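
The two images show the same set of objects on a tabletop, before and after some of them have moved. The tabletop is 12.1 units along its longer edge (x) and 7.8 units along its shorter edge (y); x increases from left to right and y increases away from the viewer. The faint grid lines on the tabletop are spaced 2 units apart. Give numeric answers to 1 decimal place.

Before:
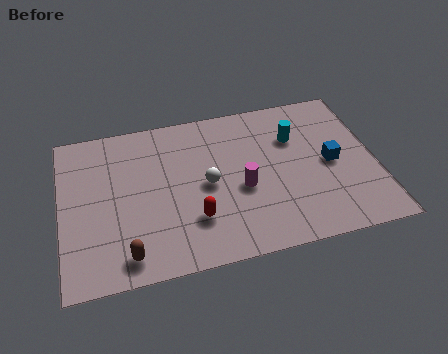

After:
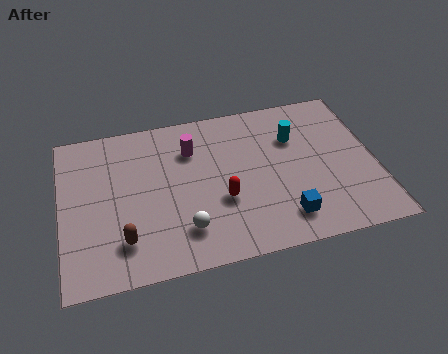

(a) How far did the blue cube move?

3.0

From (10.4, 3.8) to (8.4, 1.5), the blue cube covered √(2.0² + 2.3²) ≈ 3.0 units.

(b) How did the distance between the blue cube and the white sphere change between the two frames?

-1.0

They were about 4.8 units apart before and 3.8 after — 1.0 units closer together.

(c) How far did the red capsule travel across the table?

1.3

The red capsule moved from about (5.0, 2.2) to (6.1, 2.9), a distance of √(1.1² + 0.7²) ≈ 1.3.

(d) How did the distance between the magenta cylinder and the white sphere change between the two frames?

+2.5

They were about 1.4 units apart before and 3.9 after — 2.5 units further apart.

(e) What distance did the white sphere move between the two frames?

2.2

The white sphere was near (5.6, 3.8) before and (4.6, 1.8) after, so it travelled √(1.0² + 2.0²) ≈ 2.2 units.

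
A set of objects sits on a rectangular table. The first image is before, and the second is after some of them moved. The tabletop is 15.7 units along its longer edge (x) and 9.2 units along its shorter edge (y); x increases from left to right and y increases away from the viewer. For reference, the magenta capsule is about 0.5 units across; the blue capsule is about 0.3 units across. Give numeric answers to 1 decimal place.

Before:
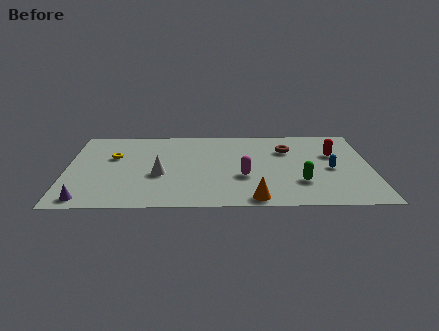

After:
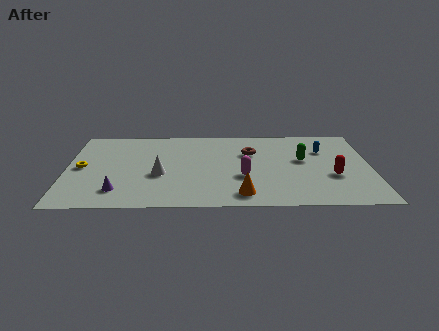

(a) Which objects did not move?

the white cone and the magenta capsule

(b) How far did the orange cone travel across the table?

0.8

The orange cone was near (9.6, 0.9) before and (9.0, 1.4) after, so it travelled √(0.6² + 0.5²) ≈ 0.8 units.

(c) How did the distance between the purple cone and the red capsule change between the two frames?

-2.5

The distance was about 13.6 in the first image and 11.1 in the second, so they moved 2.5 units closer together.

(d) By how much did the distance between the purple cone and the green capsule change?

-0.9

They were about 11.0 units apart before and 10.1 after — 0.9 units closer together.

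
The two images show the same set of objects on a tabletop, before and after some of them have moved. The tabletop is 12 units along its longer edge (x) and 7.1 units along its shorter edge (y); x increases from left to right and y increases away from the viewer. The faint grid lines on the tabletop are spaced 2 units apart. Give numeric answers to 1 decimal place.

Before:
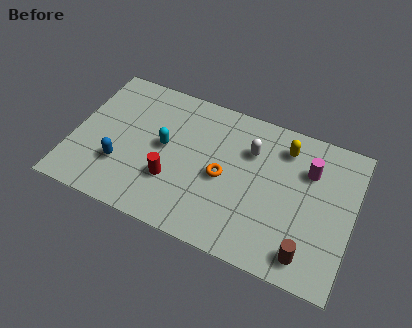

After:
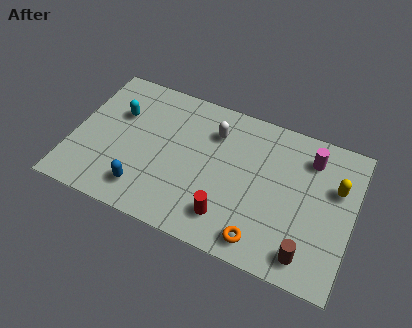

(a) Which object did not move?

the brown cylinder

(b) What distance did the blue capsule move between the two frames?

1.4

The blue capsule moved from about (2.2, 2.2) to (3.3, 1.4), a distance of √(1.1² + 0.8²) ≈ 1.4.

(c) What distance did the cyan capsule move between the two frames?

2.3

The cyan capsule was near (3.9, 3.8) before and (1.8, 4.7) after, so it travelled √(2.1² + 0.9²) ≈ 2.3 units.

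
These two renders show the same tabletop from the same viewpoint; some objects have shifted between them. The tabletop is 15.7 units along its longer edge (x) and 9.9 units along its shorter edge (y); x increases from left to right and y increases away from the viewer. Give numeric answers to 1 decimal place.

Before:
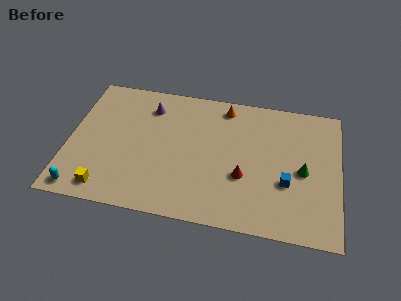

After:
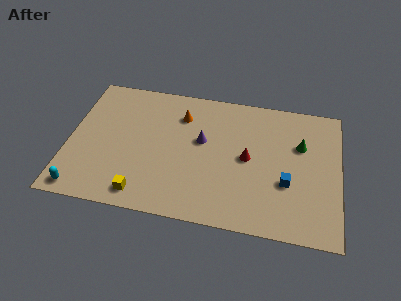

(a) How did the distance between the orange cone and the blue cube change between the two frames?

+1.1

They were about 6.3 units apart before and 7.4 after — 1.1 units further apart.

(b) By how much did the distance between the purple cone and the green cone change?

-3.9

They were about 9.6 units apart before and 5.7 after — 3.9 units closer together.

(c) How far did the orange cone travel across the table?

2.7

The orange cone moved from about (8.9, 8.6) to (6.4, 7.5), a distance of √(2.5² + 1.1²) ≈ 2.7.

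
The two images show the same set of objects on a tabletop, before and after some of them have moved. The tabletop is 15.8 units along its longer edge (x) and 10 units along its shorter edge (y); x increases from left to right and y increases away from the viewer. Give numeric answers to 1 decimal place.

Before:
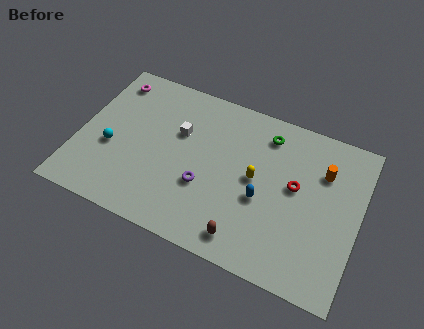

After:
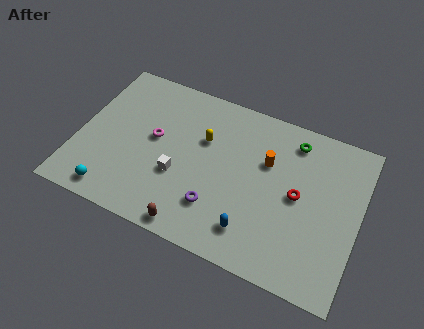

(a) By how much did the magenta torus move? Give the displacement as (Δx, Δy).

(2.9, -2.9)

From the two frames, the magenta torus sits at roughly (1.3, 8.4) before and (4.2, 5.5) after.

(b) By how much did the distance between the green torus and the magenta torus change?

-0.9

Before: roughly 9.0 units apart; after: 8.1. That's 0.9 units closer together.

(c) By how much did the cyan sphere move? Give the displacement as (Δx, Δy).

(0.5, -2.8)

From the two frames, the cyan sphere sits at roughly (1.9, 4.0) before and (2.4, 1.2) after.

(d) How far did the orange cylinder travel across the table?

3.2

From (13.6, 7.1) to (10.5, 6.5), the orange cylinder covered √(3.1² + 0.6²) ≈ 3.2 units.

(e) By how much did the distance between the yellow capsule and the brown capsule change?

+1.8

The distance was about 3.8 in the first image and 5.6 in the second, so they moved 1.8 units further apart.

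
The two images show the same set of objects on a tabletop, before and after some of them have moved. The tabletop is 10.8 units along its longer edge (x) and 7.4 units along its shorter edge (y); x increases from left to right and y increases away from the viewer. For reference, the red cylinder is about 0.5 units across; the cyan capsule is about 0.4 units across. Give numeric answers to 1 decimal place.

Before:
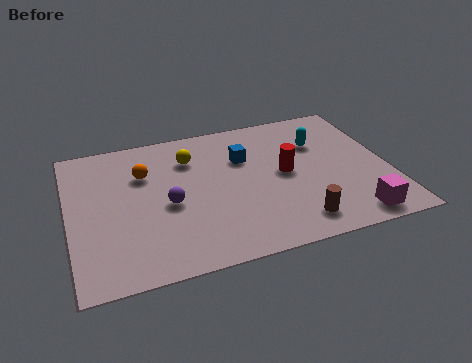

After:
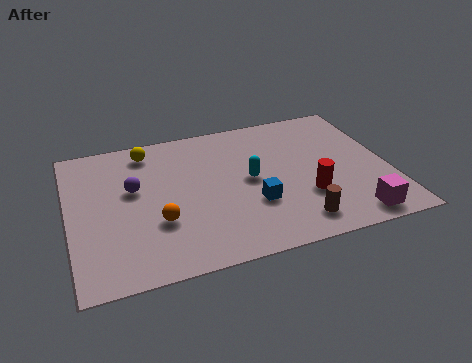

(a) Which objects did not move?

the magenta cube and the brown cylinder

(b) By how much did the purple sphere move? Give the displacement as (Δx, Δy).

(-1.1, 1.1)

From the two frames, the purple sphere sits at roughly (3.3, 3.3) before and (2.2, 4.4) after.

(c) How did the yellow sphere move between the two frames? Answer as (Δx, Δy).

(-1.4, 0.8)

From the two frames, the yellow sphere sits at roughly (4.2, 5.5) before and (2.8, 6.3) after.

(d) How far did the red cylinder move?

1.5

From (7.3, 3.8) to (7.9, 2.4), the red cylinder covered √(0.6² + 1.4²) ≈ 1.5 units.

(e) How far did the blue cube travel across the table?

2.5

The blue cube moved from about (6.0, 5.0) to (6.1, 2.5), a distance of √(0.1² + 2.5²) ≈ 2.5.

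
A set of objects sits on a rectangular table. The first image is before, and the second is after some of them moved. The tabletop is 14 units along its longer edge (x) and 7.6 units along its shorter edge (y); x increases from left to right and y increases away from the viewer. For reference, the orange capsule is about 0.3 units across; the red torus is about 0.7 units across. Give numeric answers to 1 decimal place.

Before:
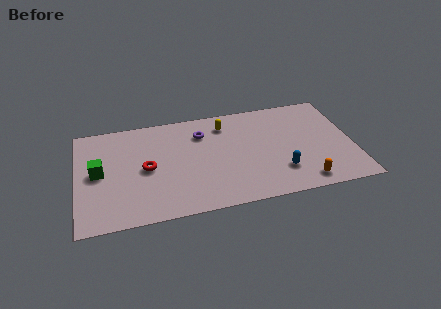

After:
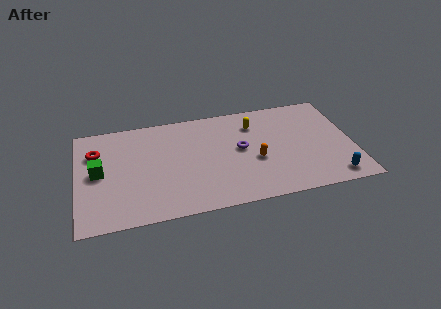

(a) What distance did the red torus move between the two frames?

3.0

From (3.5, 3.7) to (1.0, 5.4), the red torus covered √(2.5² + 1.7²) ≈ 3.0 units.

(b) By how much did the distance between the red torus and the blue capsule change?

+5.7

The distance was about 6.9 in the first image and 12.6 in the second, so they moved 5.7 units further apart.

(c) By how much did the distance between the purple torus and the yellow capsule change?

+0.6

They were about 1.3 units apart before and 1.9 after — 0.6 units further apart.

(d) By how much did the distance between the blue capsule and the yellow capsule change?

+1.2

They were about 4.9 units apart before and 6.1 after — 1.2 units further apart.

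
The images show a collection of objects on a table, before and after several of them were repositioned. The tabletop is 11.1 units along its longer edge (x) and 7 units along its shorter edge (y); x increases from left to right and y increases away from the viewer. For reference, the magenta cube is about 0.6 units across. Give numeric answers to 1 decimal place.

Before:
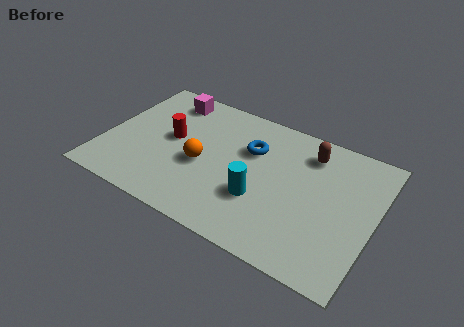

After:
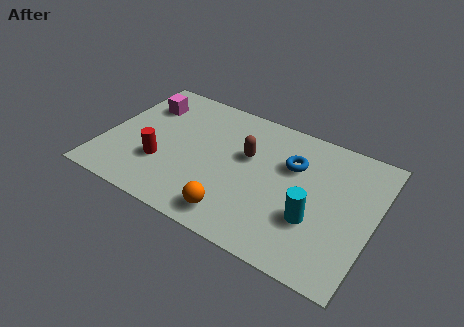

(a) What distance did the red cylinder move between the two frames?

1.5

The red cylinder was near (2.7, 3.8) before and (2.5, 2.3) after, so it travelled √(0.2² + 1.5²) ≈ 1.5 units.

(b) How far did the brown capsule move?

2.7

From (8.2, 5.6) to (5.8, 4.3), the brown capsule covered √(2.4² + 1.3²) ≈ 2.7 units.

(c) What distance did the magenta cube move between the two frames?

1.1

From (2.2, 5.9) to (1.3, 5.2), the magenta cube covered √(0.9² + 0.7²) ≈ 1.1 units.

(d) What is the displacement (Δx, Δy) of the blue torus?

(1.7, 0.0)

The blue torus was at about (5.9, 4.7) and moved to about (7.6, 4.7).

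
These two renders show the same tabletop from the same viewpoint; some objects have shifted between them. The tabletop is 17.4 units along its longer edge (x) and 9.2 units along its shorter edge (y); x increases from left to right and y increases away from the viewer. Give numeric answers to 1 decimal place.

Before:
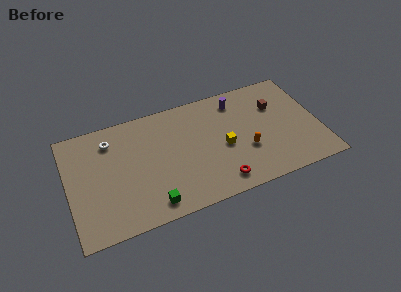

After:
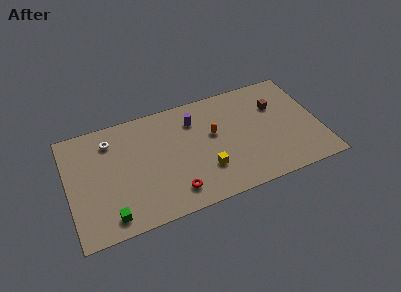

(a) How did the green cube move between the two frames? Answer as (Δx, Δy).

(-2.8, 0.0)

The green cube started near (5.4, 1.3) and ended near (2.6, 1.3).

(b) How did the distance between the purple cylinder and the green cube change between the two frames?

-0.6

The distance was about 9.1 in the first image and 8.5 in the second, so they moved 0.6 units closer together.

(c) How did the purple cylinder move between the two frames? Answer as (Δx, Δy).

(-3.1, -0.6)

The purple cylinder was at about (12.0, 7.6) and moved to about (8.9, 7.0).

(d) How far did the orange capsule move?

3.0

The orange capsule moved from about (12.2, 3.3) to (10.1, 5.4), a distance of √(2.1² + 2.1²) ≈ 3.0.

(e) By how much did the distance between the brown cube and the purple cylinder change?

+2.8

Before: roughly 2.9 units apart; after: 5.7. That's 2.8 units further apart.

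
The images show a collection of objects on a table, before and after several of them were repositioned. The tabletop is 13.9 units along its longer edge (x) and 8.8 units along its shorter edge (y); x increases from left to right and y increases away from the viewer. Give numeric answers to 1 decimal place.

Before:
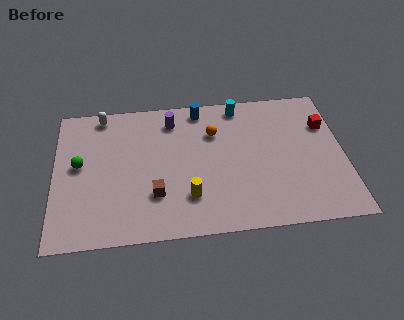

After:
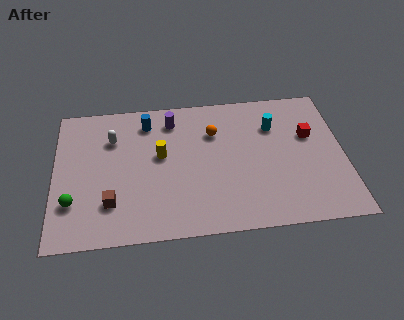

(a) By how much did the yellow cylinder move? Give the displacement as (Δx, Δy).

(-1.3, 2.7)

From the two frames, the yellow cylinder sits at roughly (6.4, 2.3) before and (5.1, 5.0) after.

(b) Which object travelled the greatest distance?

the yellow cylinder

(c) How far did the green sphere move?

2.3

The green sphere was near (1.2, 4.8) before and (0.9, 2.5) after, so it travelled √(0.3² + 2.3²) ≈ 2.3 units.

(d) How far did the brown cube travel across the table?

2.1

The brown cube was near (4.8, 2.6) before and (2.7, 2.3) after, so it travelled √(2.1² + 0.3²) ≈ 2.1 units.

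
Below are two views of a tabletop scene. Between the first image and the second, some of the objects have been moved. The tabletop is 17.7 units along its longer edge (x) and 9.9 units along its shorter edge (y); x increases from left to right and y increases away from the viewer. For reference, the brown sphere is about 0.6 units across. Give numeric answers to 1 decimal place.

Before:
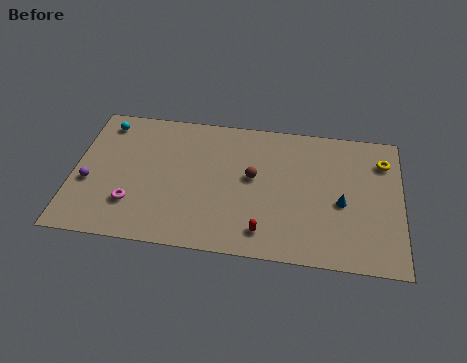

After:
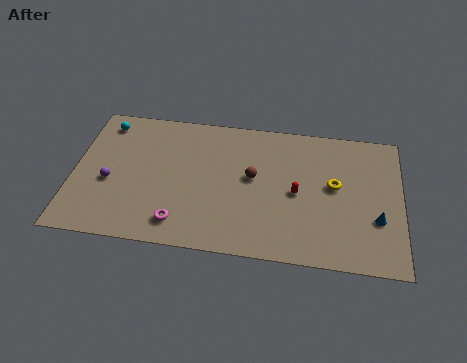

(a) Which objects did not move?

the brown sphere and the cyan sphere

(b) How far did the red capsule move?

3.4

From (10.4, 1.7) to (12.1, 4.7), the red capsule covered √(1.7² + 3.0²) ≈ 3.4 units.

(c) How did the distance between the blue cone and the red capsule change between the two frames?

-0.4

The distance was about 4.9 in the first image and 4.5 in the second, so they moved 0.4 units closer together.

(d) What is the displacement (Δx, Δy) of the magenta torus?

(2.6, -1.0)

The magenta torus started near (3.3, 2.7) and ended near (5.9, 1.7).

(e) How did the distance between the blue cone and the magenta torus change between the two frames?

-0.7

They were about 11.3 units apart before and 10.6 after — 0.7 units closer together.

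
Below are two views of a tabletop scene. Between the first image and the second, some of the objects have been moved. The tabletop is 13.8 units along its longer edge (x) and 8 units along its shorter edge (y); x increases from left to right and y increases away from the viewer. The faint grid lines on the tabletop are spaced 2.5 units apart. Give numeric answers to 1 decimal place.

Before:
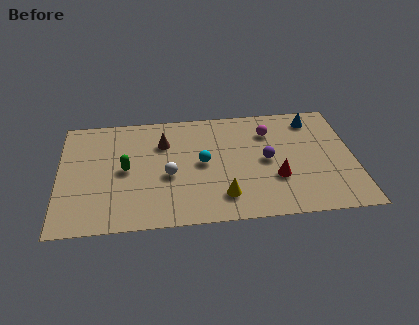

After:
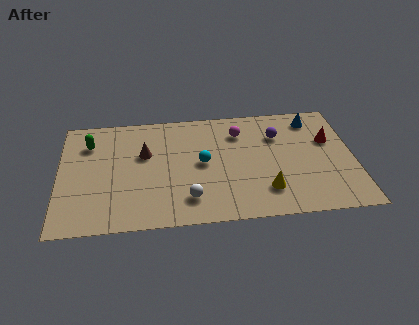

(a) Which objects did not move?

the blue cone and the cyan sphere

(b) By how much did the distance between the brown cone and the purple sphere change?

+1.2

Before: roughly 5.1 units apart; after: 6.3. That's 1.2 units further apart.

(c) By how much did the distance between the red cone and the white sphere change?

+2.5

The distance was about 5.0 in the first image and 7.5 in the second, so they moved 2.5 units further apart.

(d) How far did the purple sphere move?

1.8

The purple sphere was near (9.7, 4.0) before and (10.3, 5.7) after, so it travelled √(0.6² + 1.7²) ≈ 1.8 units.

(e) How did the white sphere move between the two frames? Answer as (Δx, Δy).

(0.9, -1.7)

From the two frames, the white sphere sits at roughly (5.1, 3.4) before and (6.0, 1.7) after.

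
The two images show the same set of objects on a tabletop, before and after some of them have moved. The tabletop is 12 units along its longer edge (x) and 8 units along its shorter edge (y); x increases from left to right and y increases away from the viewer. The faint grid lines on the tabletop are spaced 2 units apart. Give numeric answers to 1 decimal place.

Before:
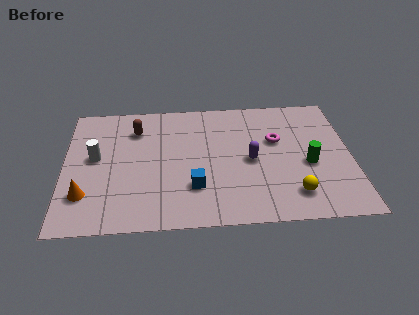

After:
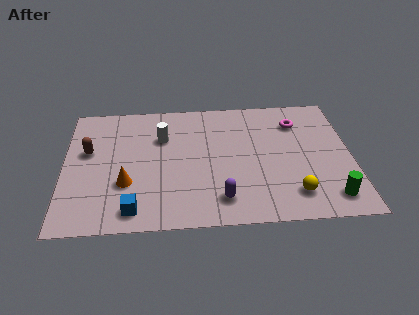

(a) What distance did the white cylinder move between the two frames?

3.0

The white cylinder moved from about (1.3, 4.4) to (4.1, 5.5), a distance of √(2.8² + 1.1²) ≈ 3.0.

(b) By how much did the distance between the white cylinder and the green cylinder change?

-0.9

The distance was about 9.0 in the first image and 8.1 in the second, so they moved 0.9 units closer together.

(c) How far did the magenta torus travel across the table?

1.4

The magenta torus moved from about (8.9, 5.0) to (9.8, 6.1), a distance of √(0.9² + 1.1²) ≈ 1.4.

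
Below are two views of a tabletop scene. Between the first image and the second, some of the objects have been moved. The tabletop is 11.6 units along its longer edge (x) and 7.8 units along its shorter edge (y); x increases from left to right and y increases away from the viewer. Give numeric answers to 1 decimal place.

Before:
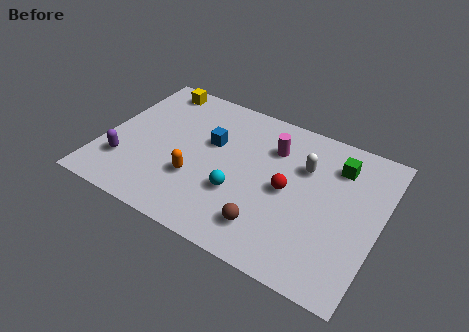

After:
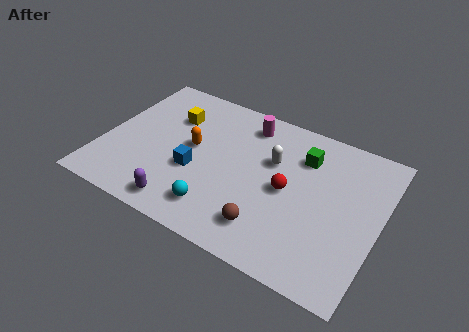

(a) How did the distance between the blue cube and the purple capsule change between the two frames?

-2.3

The distance was about 4.3 in the first image and 2.0 in the second, so they moved 2.3 units closer together.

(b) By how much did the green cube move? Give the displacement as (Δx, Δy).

(-1.4, -0.2)

From the two frames, the green cube sits at roughly (9.6, 6.0) before and (8.2, 5.8) after.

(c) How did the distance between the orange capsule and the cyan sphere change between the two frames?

+1.3

They were about 1.8 units apart before and 3.1 after — 1.3 units further apart.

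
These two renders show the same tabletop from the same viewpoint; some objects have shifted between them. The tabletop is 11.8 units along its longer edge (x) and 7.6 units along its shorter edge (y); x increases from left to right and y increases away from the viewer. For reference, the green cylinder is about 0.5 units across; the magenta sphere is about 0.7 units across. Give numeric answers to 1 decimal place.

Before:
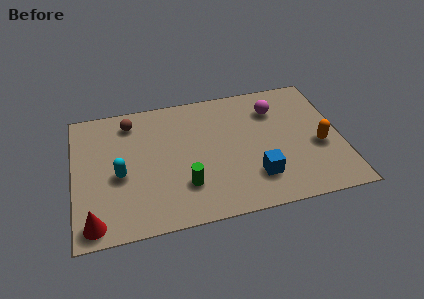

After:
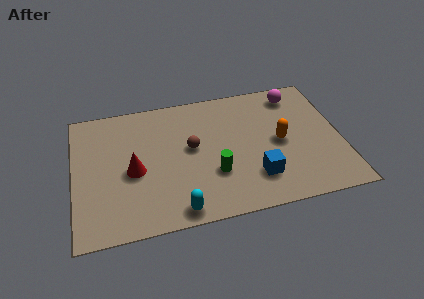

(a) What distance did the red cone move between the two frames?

3.1

The red cone was near (0.8, 0.9) before and (2.6, 3.4) after, so it travelled √(1.8² + 2.5²) ≈ 3.1 units.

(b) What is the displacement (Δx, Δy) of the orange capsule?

(-1.7, 0.6)

The orange capsule was at about (10.8, 3.1) and moved to about (9.1, 3.7).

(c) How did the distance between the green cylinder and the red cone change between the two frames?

-0.6

They were about 4.2 units apart before and 3.6 after — 0.6 units closer together.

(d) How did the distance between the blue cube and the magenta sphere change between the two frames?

+1.0

The distance was about 4.0 in the first image and 5.0 in the second, so they moved 1.0 units further apart.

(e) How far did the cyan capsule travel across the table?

3.5

From (2.0, 3.3) to (4.4, 0.8), the cyan capsule covered √(2.4² + 2.5²) ≈ 3.5 units.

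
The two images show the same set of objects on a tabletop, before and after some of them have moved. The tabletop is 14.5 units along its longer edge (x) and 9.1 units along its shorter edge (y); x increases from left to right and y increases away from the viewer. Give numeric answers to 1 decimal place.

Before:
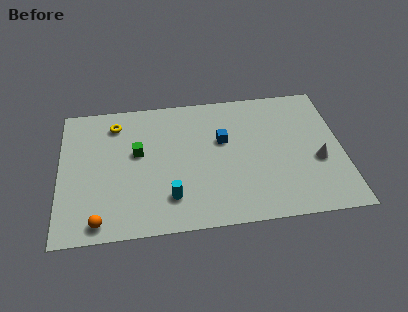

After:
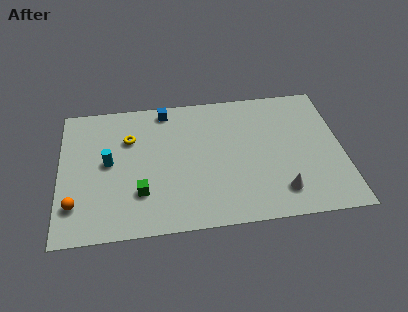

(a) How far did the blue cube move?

3.8

The blue cube was near (8.4, 5.6) before and (5.5, 8.1) after, so it travelled √(2.9² + 2.5²) ≈ 3.8 units.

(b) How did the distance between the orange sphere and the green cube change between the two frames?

-1.4

They were about 4.7 units apart before and 3.3 after — 1.4 units closer together.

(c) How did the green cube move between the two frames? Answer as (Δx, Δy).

(0.1, -2.7)

The green cube was at about (4.0, 5.3) and moved to about (4.1, 2.6).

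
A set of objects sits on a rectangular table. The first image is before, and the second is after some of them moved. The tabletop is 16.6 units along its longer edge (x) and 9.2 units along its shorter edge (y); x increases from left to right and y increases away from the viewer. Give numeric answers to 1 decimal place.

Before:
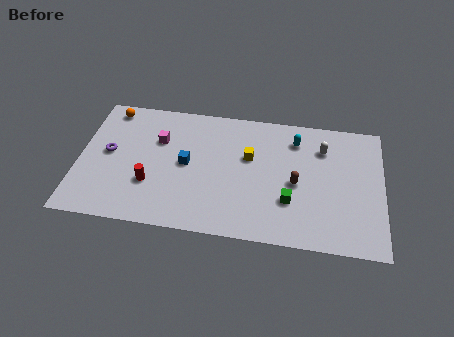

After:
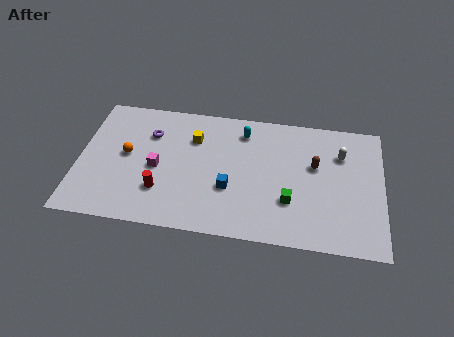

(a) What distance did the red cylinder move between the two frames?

0.7

The red cylinder was near (4.0, 3.0) before and (4.6, 2.6) after, so it travelled √(0.6² + 0.4²) ≈ 0.7 units.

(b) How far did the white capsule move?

1.0

The white capsule moved from about (13.3, 6.9) to (14.3, 6.6), a distance of √(1.0² + 0.3²) ≈ 1.0.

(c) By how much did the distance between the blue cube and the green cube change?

-2.7

They were about 6.0 units apart before and 3.3 after — 2.7 units closer together.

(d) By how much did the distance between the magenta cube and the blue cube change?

+1.9

The distance was about 2.2 in the first image and 4.1 in the second, so they moved 1.9 units further apart.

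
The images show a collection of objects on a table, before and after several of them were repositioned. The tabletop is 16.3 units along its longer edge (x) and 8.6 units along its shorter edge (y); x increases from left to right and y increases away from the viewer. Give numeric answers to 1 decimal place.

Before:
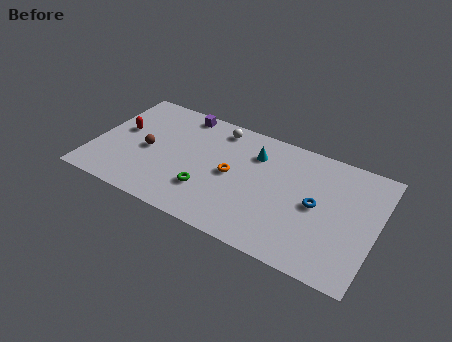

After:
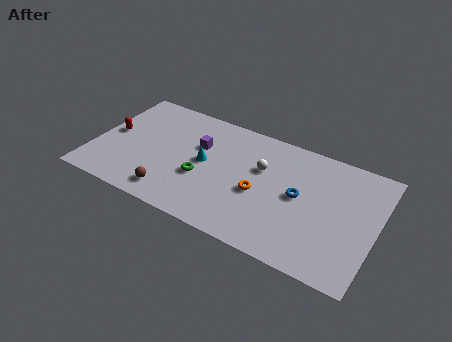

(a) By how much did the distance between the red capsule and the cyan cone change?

-2.3

They were about 7.8 units apart before and 5.5 after — 2.3 units closer together.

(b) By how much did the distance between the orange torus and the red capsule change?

+2.2

They were about 6.6 units apart before and 8.8 after — 2.2 units further apart.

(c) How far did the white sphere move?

3.4

The white sphere moved from about (6.8, 7.4) to (9.6, 5.5), a distance of √(2.8² + 1.9²) ≈ 3.4.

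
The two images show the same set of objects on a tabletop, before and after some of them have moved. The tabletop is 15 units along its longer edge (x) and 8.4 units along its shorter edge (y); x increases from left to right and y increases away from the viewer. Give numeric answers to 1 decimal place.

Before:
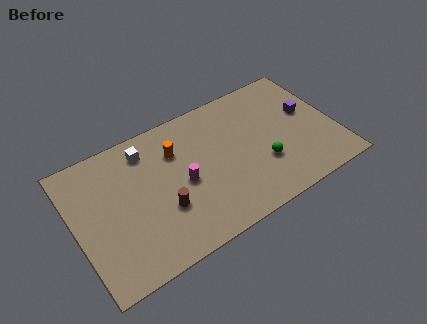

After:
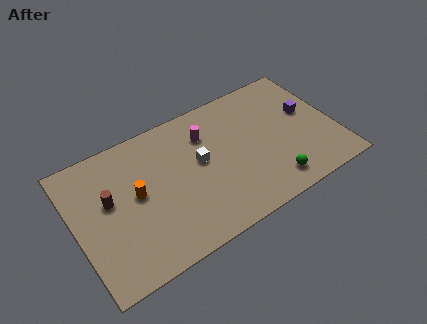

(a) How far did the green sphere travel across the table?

1.4

The green sphere was near (10.6, 2.8) before and (10.9, 1.4) after, so it travelled √(0.3² + 1.4²) ≈ 1.4 units.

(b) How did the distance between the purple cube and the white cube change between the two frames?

-3.0

They were about 9.4 units apart before and 6.4 after — 3.0 units closer together.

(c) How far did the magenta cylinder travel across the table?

2.9

From (6.1, 3.9) to (7.8, 6.2), the magenta cylinder covered √(1.7² + 2.3²) ≈ 2.9 units.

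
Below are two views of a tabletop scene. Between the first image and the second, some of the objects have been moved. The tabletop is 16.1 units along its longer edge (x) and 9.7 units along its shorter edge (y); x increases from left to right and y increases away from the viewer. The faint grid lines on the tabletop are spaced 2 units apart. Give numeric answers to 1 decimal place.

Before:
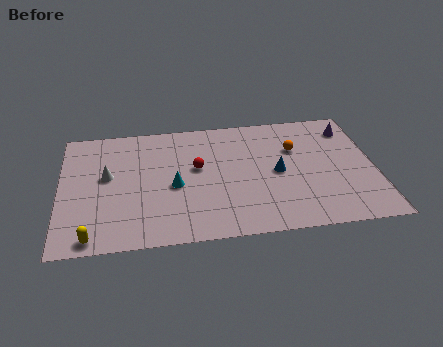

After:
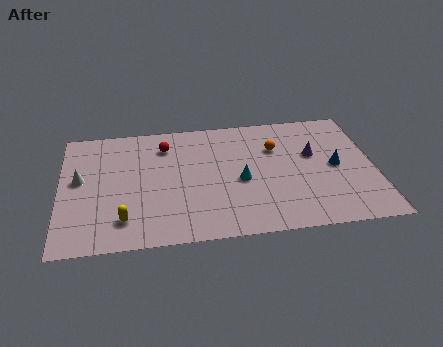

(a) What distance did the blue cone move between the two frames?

3.0

From (11.1, 4.7) to (14.1, 4.8), the blue cone covered √(3.0² + 0.1²) ≈ 3.0 units.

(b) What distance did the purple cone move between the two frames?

2.8

The purple cone was near (15.0, 7.8) before and (13.0, 5.9) after, so it travelled √(2.0² + 1.9²) ≈ 2.8 units.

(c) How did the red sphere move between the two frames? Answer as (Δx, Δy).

(-1.6, 2.0)

From the two frames, the red sphere sits at roughly (7.0, 5.6) before and (5.4, 7.6) after.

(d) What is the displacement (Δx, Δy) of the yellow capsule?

(1.6, 1.1)

The yellow capsule was at about (1.6, 0.9) and moved to about (3.2, 2.0).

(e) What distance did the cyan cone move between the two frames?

3.4

From (5.8, 4.3) to (9.2, 4.3), the cyan cone covered √(3.4² + 0.0²) ≈ 3.4 units.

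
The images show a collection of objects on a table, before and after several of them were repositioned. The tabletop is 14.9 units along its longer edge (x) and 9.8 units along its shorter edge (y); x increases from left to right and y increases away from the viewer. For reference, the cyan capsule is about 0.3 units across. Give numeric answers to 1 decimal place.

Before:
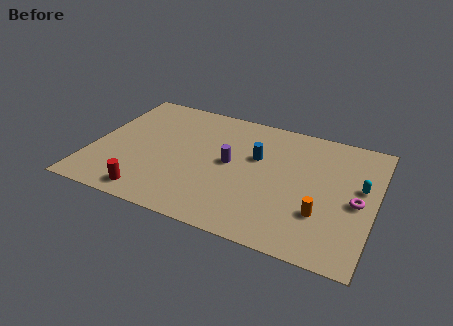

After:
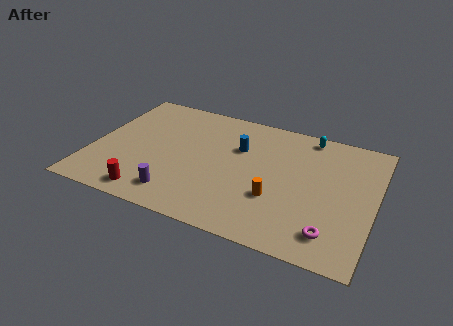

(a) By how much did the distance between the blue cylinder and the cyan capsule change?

-1.3

They were about 5.5 units apart before and 4.2 after — 1.3 units closer together.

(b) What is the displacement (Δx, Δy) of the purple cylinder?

(-2.4, -3.4)

The purple cylinder started near (7.3, 5.1) and ended near (4.9, 1.7).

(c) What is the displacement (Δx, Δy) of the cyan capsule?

(-3.0, 3.1)

From the two frames, the cyan capsule sits at roughly (14.1, 5.7) before and (11.1, 8.8) after.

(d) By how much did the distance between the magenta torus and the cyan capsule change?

+6.0

The distance was about 1.2 in the first image and 7.2 in the second, so they moved 6.0 units further apart.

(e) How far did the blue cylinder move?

1.1

From (8.6, 6.1) to (7.6, 6.5), the blue cylinder covered √(1.0² + 0.4²) ≈ 1.1 units.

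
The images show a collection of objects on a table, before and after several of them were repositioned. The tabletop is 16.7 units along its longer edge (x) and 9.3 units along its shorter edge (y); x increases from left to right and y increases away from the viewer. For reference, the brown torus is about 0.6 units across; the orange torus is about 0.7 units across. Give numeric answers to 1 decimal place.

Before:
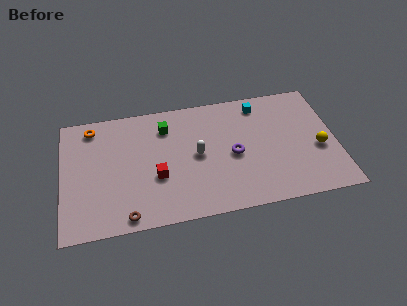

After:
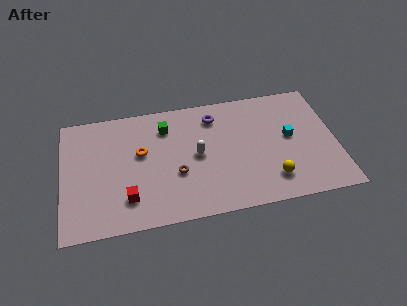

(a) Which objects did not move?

the green cube and the white capsule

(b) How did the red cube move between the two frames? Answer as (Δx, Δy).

(-1.8, -1.3)

The red cube was at about (5.7, 3.5) and moved to about (3.9, 2.2).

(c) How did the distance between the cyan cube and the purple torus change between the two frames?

+1.1

They were about 4.0 units apart before and 5.1 after — 1.1 units further apart.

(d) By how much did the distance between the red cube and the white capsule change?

+2.2

They were about 2.8 units apart before and 5.0 after — 2.2 units further apart.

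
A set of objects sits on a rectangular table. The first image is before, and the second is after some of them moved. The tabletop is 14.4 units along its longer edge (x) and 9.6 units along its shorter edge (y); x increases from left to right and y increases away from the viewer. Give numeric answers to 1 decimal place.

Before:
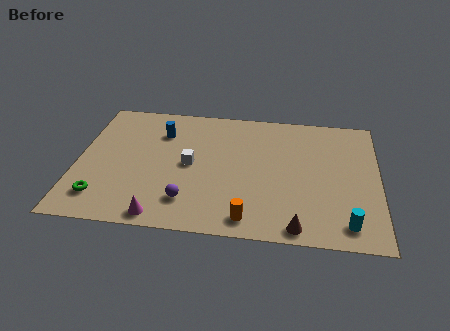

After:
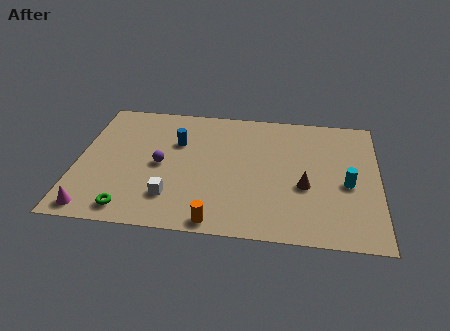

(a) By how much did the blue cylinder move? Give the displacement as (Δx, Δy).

(0.8, -0.7)

The blue cylinder was at about (3.9, 7.1) and moved to about (4.7, 6.4).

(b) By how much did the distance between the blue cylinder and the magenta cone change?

+0.3

The distance was about 6.2 in the first image and 6.5 in the second, so they moved 0.3 units further apart.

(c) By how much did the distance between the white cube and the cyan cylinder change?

+0.3

They were about 8.2 units apart before and 8.5 after — 0.3 units further apart.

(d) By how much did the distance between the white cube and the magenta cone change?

-0.3

The distance was about 4.1 in the first image and 3.8 in the second, so they moved 0.3 units closer together.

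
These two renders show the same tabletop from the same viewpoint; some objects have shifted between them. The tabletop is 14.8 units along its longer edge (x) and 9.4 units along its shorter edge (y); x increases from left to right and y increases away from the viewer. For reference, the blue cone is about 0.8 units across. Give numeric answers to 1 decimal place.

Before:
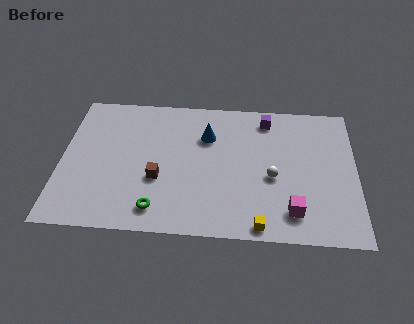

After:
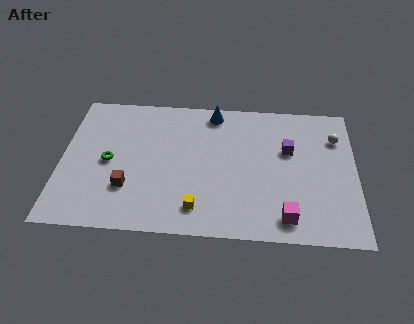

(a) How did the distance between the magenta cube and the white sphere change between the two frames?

+3.6

The distance was about 2.4 in the first image and 6.0 in the second, so they moved 3.6 units further apart.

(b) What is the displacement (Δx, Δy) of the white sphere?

(3.2, 2.9)

The white sphere started near (10.6, 4.0) and ended near (13.8, 6.9).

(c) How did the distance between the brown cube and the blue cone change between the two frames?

+3.0

Before: roughly 3.9 units apart; after: 6.9. That's 3.0 units further apart.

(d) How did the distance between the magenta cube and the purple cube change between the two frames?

-1.8

They were about 6.3 units apart before and 4.5 after — 1.8 units closer together.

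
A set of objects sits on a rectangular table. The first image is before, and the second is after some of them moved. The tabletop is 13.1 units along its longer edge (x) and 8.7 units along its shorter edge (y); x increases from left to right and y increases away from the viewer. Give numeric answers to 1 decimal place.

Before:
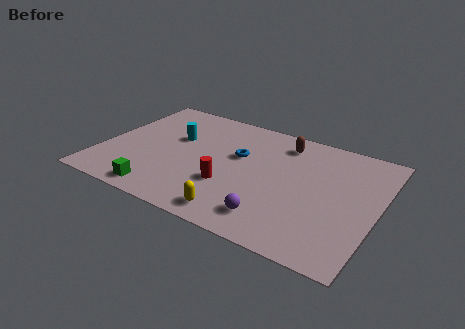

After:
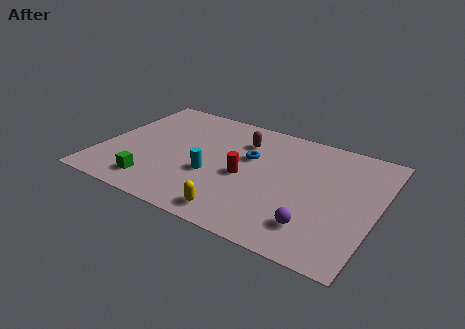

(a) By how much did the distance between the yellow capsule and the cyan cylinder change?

-3.0

They were about 5.7 units apart before and 2.7 after — 3.0 units closer together.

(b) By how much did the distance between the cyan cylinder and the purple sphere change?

-1.2

Before: roughly 6.5 units apart; after: 5.3. That's 1.2 units closer together.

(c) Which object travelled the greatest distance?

the cyan cylinder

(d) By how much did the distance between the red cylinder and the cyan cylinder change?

-2.3

Before: roughly 3.9 units apart; after: 1.6. That's 2.3 units closer together.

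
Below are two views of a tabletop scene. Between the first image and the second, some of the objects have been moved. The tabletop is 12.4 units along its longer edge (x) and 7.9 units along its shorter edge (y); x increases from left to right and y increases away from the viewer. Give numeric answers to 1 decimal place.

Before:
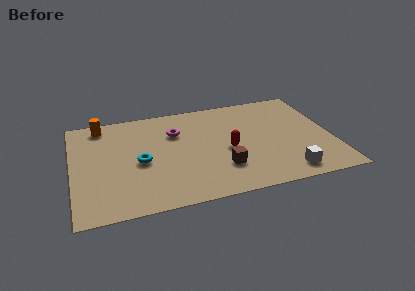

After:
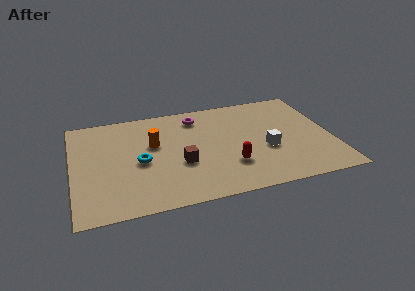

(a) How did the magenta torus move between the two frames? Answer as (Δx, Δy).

(1.1, 1.0)

From the two frames, the magenta torus sits at roughly (5.0, 5.5) before and (6.1, 6.5) after.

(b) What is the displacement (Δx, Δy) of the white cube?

(-0.8, 2.0)

The white cube was at about (10.0, 1.1) and moved to about (9.2, 3.1).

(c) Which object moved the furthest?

the orange cylinder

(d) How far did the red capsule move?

1.2

The red capsule moved from about (7.4, 3.5) to (7.4, 2.3), a distance of √(0.0² + 1.2²) ≈ 1.2.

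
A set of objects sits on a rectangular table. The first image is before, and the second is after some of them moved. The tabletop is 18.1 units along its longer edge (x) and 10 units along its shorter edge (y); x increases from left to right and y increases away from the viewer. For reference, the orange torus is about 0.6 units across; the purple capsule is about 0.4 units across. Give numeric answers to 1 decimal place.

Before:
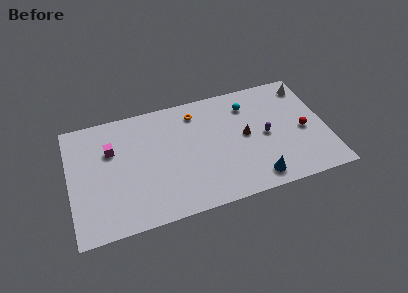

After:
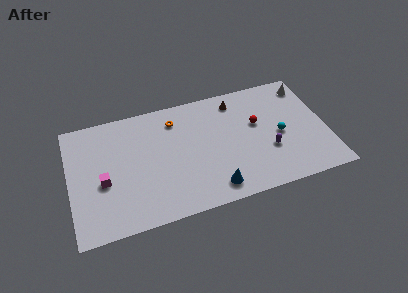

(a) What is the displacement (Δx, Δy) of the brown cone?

(-0.4, 3.2)

The brown cone was at about (12.4, 5.2) and moved to about (12.0, 8.4).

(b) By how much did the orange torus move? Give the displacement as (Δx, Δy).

(-1.5, -0.2)

The orange torus was at about (9.1, 8.2) and moved to about (7.6, 8.0).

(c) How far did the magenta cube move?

2.6

From (3.0, 6.7) to (2.3, 4.2), the magenta cube covered √(0.7² + 2.5²) ≈ 2.6 units.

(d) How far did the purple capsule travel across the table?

1.3

The purple capsule moved from about (13.8, 4.8) to (13.9, 3.5), a distance of √(0.1² + 1.3²) ≈ 1.3.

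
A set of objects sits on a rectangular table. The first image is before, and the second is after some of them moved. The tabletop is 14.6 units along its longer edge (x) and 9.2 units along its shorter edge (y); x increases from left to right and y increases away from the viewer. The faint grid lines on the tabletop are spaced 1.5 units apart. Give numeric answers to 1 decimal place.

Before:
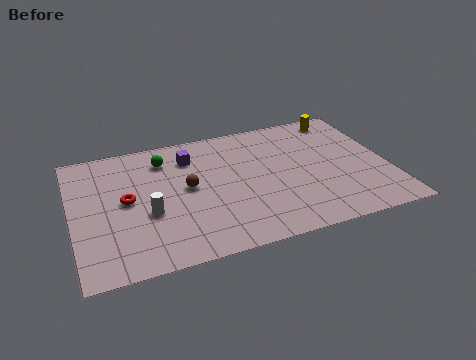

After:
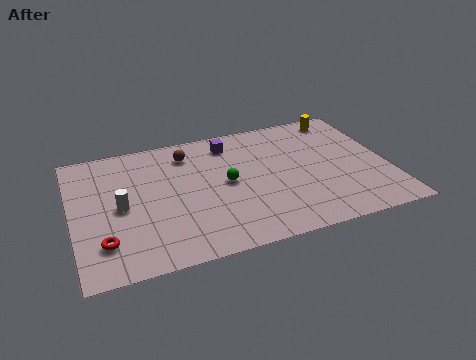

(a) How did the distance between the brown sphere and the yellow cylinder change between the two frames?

-0.8

They were about 8.2 units apart before and 7.4 after — 0.8 units closer together.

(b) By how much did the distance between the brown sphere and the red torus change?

+3.9

Before: roughly 2.8 units apart; after: 6.7. That's 3.9 units further apart.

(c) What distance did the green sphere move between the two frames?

3.7

From (4.4, 7.3) to (7.1, 4.7), the green sphere covered √(2.7² + 2.6²) ≈ 3.7 units.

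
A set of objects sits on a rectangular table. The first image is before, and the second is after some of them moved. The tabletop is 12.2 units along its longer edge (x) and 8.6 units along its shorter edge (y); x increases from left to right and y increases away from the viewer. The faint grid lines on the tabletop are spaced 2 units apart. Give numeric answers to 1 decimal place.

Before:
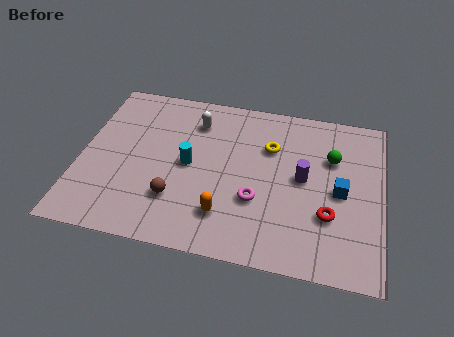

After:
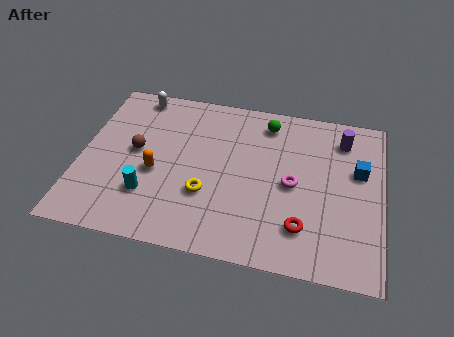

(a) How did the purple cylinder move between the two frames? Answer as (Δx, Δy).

(1.5, 2.4)

The purple cylinder was at about (9.0, 4.5) and moved to about (10.5, 6.9).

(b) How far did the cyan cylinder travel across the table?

2.4

The cyan cylinder was near (4.4, 4.3) before and (2.9, 2.4) after, so it travelled √(1.5² + 1.9²) ≈ 2.4 units.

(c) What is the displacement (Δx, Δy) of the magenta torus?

(1.4, 1.1)

From the two frames, the magenta torus sits at roughly (7.2, 3.0) before and (8.6, 4.1) after.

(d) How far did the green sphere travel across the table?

3.0

From (10.1, 5.8) to (7.4, 7.2), the green sphere covered √(2.7² + 1.4²) ≈ 3.0 units.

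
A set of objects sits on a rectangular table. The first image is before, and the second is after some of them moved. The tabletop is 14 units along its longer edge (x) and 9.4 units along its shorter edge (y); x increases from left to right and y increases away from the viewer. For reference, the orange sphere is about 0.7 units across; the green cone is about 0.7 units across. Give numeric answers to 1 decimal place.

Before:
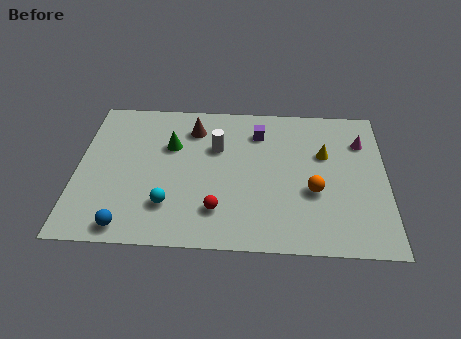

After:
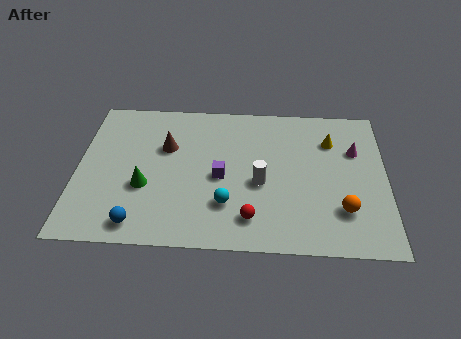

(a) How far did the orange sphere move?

1.7

From (10.7, 3.6) to (12.0, 2.5), the orange sphere covered √(1.3² + 1.1²) ≈ 1.7 units.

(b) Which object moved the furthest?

the purple cube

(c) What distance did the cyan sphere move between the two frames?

2.6

From (4.2, 2.4) to (6.8, 2.6), the cyan sphere covered √(2.6² + 0.2²) ≈ 2.6 units.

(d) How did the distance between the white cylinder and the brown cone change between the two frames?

+3.2

The distance was about 1.6 in the first image and 4.8 in the second, so they moved 3.2 units further apart.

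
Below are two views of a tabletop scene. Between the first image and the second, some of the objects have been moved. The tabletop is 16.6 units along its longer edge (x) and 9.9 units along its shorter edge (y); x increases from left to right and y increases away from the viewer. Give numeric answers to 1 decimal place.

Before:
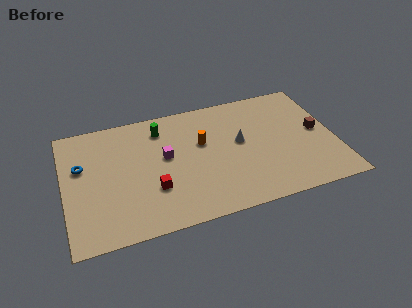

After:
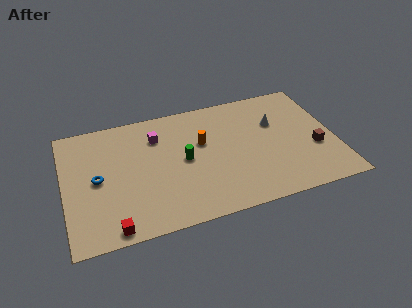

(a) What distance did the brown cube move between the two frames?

1.4

From (15.6, 5.1) to (15.3, 3.7), the brown cube covered √(0.3² + 1.4²) ≈ 1.4 units.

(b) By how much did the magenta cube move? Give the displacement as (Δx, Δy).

(-0.4, 1.8)

The magenta cube was at about (6.2, 5.6) and moved to about (5.8, 7.4).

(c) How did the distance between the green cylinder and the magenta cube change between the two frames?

+0.4

The distance was about 2.4 in the first image and 2.8 in the second, so they moved 0.4 units further apart.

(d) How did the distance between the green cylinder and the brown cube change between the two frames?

-1.8

Before: roughly 9.9 units apart; after: 8.1. That's 1.8 units closer together.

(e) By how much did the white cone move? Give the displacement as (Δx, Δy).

(2.3, 1.0)

The white cone started near (10.8, 5.5) and ended near (13.1, 6.5).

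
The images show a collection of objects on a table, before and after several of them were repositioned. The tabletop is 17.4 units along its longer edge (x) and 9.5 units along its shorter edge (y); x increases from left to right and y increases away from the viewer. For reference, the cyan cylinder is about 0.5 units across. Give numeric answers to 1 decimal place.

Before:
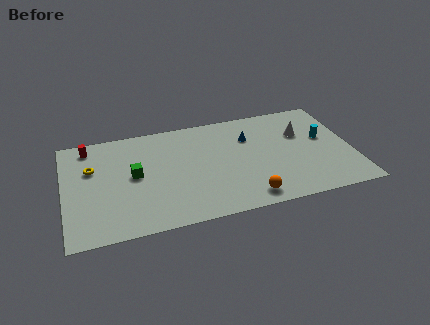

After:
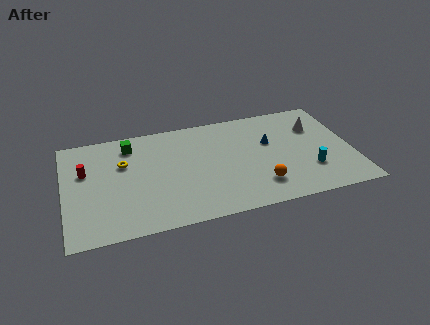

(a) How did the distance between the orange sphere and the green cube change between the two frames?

+1.8

Before: roughly 7.6 units apart; after: 9.4. That's 1.8 units further apart.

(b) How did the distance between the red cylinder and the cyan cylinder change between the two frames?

-0.7

They were about 14.5 units apart before and 13.8 after — 0.7 units closer together.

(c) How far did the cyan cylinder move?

2.9

From (15.8, 5.5) to (14.7, 2.8), the cyan cylinder covered √(1.1² + 2.7²) ≈ 2.9 units.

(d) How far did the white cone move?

1.0

The white cone was near (14.5, 6.3) before and (15.4, 6.7) after, so it travelled √(0.9² + 0.4²) ≈ 1.0 units.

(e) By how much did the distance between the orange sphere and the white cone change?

-0.3

Before: roughly 6.2 units apart; after: 5.9. That's 0.3 units closer together.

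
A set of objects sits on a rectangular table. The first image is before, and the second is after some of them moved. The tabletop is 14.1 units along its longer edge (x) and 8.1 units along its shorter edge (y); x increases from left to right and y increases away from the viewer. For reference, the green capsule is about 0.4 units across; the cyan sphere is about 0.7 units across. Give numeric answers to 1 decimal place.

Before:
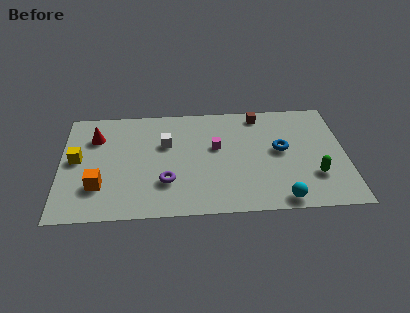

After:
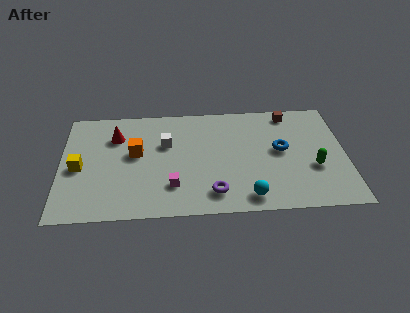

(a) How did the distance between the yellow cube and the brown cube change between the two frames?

+1.5

Before: roughly 9.5 units apart; after: 11.0. That's 1.5 units further apart.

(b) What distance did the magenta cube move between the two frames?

3.5

The magenta cube was near (7.7, 4.8) before and (5.5, 2.1) after, so it travelled √(2.2² + 2.7²) ≈ 3.5 units.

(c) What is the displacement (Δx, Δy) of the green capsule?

(0.0, 0.6)

From the two frames, the green capsule sits at roughly (12.5, 2.4) before and (12.5, 3.0) after.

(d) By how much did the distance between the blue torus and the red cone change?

-1.0

They were about 9.3 units apart before and 8.3 after — 1.0 units closer together.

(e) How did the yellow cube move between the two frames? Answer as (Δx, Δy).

(0.1, -0.6)

The yellow cube was at about (0.8, 4.3) and moved to about (0.9, 3.7).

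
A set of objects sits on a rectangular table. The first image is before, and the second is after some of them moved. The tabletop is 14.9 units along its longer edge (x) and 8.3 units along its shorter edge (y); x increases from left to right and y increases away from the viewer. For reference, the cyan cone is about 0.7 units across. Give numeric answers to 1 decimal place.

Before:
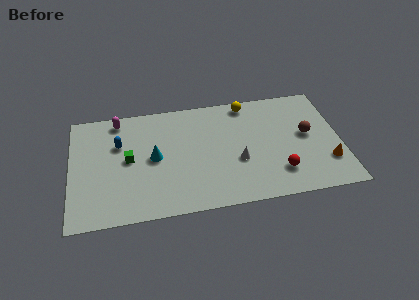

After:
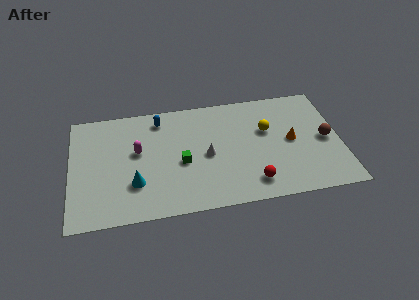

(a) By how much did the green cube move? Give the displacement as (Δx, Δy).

(2.9, -0.7)

The green cube started near (3.2, 4.3) and ended near (6.1, 3.6).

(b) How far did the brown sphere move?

1.1

The brown sphere was near (13.1, 4.5) before and (14.1, 4.0) after, so it travelled √(1.0² + 0.5²) ≈ 1.1 units.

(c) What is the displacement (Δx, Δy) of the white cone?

(-1.7, 0.7)

The white cone started near (9.2, 3.2) and ended near (7.5, 3.9).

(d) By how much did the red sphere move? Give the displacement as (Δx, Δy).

(-1.5, -0.5)

From the two frames, the red sphere sits at roughly (11.4, 2.0) before and (9.9, 1.5) after.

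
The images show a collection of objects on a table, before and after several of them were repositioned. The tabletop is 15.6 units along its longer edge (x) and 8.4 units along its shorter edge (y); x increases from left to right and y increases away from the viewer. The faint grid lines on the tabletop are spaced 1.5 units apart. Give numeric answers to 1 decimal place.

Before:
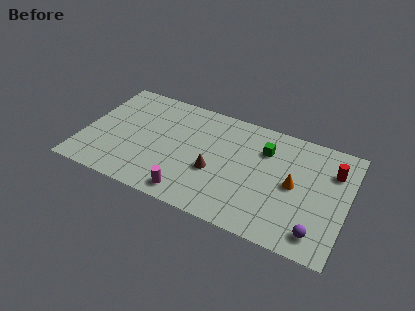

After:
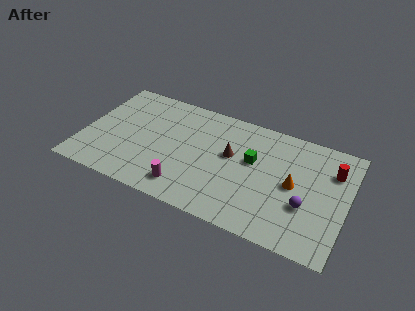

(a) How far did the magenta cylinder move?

0.5

The magenta cylinder moved from about (6.7, 1.1) to (6.4, 1.5), a distance of √(0.3² + 0.4²) ≈ 0.5.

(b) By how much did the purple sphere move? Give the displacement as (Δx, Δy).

(-0.8, 1.6)

The purple sphere started near (14.1, 1.4) and ended near (13.3, 3.0).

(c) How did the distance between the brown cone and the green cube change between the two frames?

-2.6

Before: roughly 3.9 units apart; after: 1.3. That's 2.6 units closer together.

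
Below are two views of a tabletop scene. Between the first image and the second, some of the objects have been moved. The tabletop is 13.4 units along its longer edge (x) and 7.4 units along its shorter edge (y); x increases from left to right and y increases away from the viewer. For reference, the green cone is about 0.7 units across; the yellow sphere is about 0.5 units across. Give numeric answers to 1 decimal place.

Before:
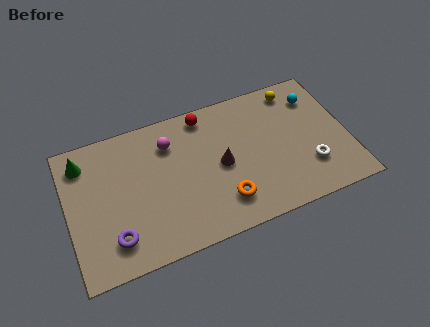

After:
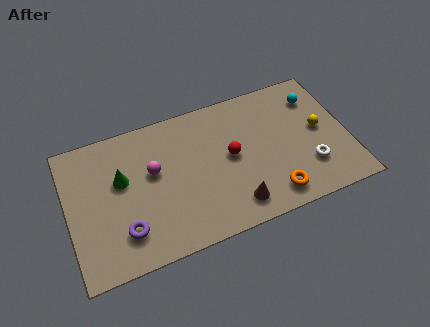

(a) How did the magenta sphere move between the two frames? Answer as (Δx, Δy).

(-0.9, -1.2)

The magenta sphere was at about (5.0, 5.6) and moved to about (4.1, 4.4).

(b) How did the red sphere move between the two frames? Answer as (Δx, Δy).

(1.0, -2.6)

The red sphere started near (6.8, 6.5) and ended near (7.8, 3.9).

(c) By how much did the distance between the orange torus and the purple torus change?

+1.8

The distance was about 5.2 in the first image and 7.0 in the second, so they moved 1.8 units further apart.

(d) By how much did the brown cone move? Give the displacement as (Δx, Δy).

(0.4, -2.3)

The brown cone was at about (7.3, 3.6) and moved to about (7.7, 1.3).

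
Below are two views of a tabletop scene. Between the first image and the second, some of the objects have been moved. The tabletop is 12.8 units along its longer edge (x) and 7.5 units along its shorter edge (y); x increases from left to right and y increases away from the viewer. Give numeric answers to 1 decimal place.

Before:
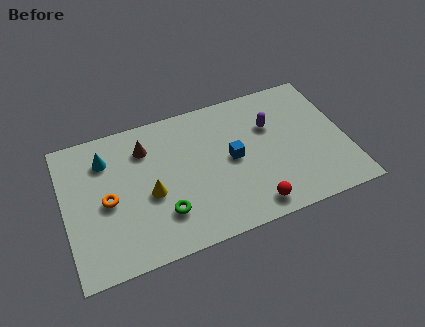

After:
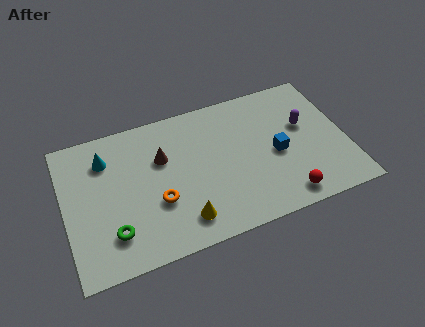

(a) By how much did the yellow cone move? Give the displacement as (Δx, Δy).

(1.3, -1.8)

From the two frames, the yellow cone sits at roughly (3.8, 3.2) before and (5.1, 1.4) after.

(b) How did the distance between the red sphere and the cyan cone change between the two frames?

+1.2

They were about 7.8 units apart before and 9.0 after — 1.2 units further apart.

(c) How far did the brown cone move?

1.1

The brown cone was near (3.8, 5.7) before and (4.5, 4.9) after, so it travelled √(0.7² + 0.8²) ≈ 1.1 units.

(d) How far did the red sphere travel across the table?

1.5

The red sphere moved from about (8.2, 1.0) to (9.7, 1.0), a distance of √(1.5² + 0.0²) ≈ 1.5.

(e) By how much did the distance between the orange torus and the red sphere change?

-0.9

The distance was about 6.8 in the first image and 5.9 in the second, so they moved 0.9 units closer together.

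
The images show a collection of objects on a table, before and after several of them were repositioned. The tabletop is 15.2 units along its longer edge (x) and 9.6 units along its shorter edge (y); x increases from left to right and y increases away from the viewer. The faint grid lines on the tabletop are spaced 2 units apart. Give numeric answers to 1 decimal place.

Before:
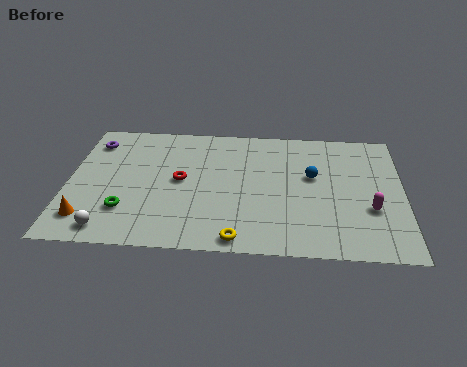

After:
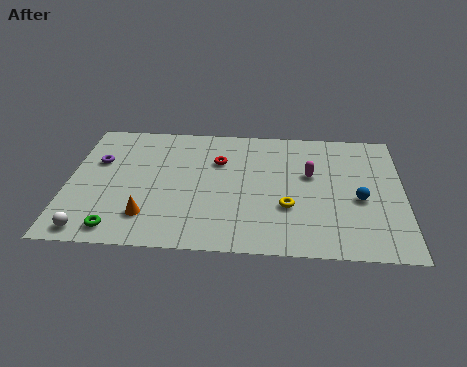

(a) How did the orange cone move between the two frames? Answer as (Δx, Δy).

(2.7, 0.3)

The orange cone started near (1.0, 1.9) and ended near (3.7, 2.2).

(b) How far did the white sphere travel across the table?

0.8

The white sphere was near (2.0, 1.2) before and (1.2, 1.0) after, so it travelled √(0.8² + 0.2²) ≈ 0.8 units.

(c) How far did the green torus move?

1.4

From (2.7, 2.6) to (2.4, 1.2), the green torus covered √(0.3² + 1.4²) ≈ 1.4 units.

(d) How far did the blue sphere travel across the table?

2.6

The blue sphere was near (11.1, 5.7) before and (13.2, 4.1) after, so it travelled √(2.1² + 1.6²) ≈ 2.6 units.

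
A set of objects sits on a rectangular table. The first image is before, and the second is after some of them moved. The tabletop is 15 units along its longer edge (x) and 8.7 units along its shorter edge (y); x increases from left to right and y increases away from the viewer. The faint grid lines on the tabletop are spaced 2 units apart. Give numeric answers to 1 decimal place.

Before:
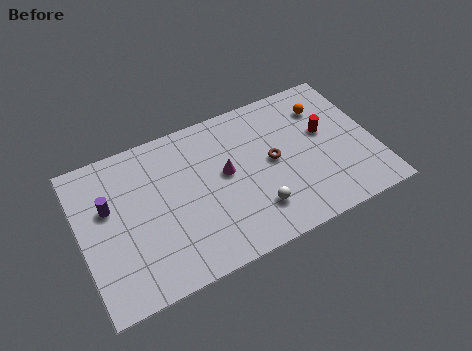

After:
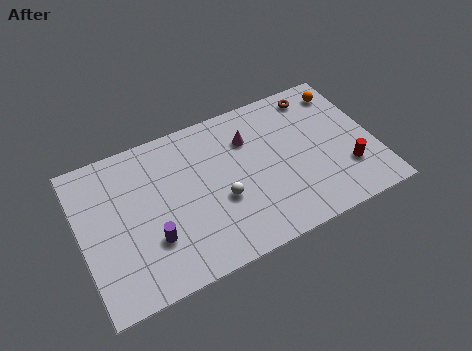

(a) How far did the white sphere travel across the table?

2.1

From (8.6, 2.1) to (7.0, 3.4), the white sphere covered √(1.6² + 1.3²) ≈ 2.1 units.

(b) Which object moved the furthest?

the brown torus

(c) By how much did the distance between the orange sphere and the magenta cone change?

-0.5

Before: roughly 5.7 units apart; after: 5.2. That's 0.5 units closer together.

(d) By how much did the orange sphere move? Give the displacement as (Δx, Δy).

(1.1, 0.6)

The orange sphere was at about (12.8, 6.6) and moved to about (13.9, 7.2).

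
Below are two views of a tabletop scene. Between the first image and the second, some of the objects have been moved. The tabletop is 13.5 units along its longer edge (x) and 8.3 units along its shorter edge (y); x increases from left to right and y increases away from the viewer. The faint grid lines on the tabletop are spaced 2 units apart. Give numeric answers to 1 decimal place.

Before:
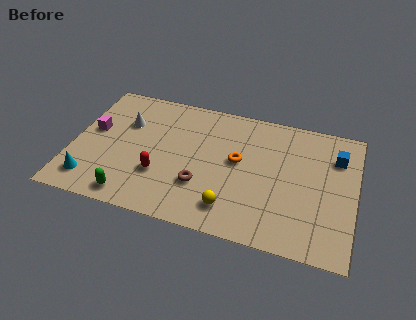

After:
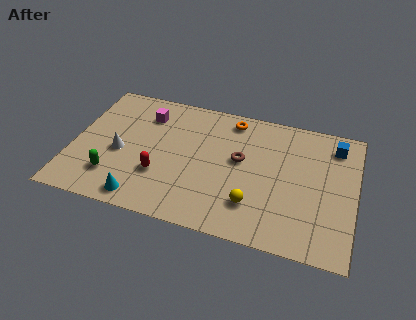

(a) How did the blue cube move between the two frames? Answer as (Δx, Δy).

(-0.1, 0.7)

The blue cube started near (12.5, 6.1) and ended near (12.4, 6.8).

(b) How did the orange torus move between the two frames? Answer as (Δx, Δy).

(-0.5, 2.6)

The orange torus started near (7.9, 4.6) and ended near (7.4, 7.2).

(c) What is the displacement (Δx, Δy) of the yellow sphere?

(1.0, 0.5)

The yellow sphere started near (7.8, 1.6) and ended near (8.8, 2.1).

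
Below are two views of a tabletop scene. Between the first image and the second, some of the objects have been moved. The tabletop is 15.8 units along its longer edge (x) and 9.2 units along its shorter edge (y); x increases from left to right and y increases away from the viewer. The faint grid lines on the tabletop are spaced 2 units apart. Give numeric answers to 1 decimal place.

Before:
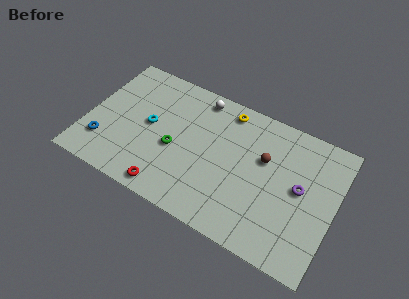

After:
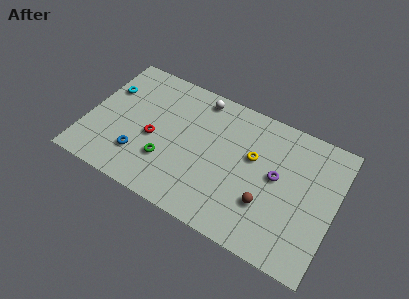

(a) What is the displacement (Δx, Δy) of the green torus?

(-0.4, -1.1)

The green torus was at about (5.7, 3.9) and moved to about (5.3, 2.8).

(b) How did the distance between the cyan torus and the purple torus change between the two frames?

+1.5

They were about 9.7 units apart before and 11.2 after — 1.5 units further apart.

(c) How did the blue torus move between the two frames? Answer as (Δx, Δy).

(2.3, 0.1)

The blue torus was at about (1.3, 2.3) and moved to about (3.6, 2.4).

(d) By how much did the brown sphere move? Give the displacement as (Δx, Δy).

(0.5, -2.9)

From the two frames, the brown sphere sits at roughly (11.2, 5.8) before and (11.7, 2.9) after.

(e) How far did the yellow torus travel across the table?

3.1

The yellow torus was near (8.5, 8.0) before and (10.5, 5.6) after, so it travelled √(2.0² + 2.4²) ≈ 3.1 units.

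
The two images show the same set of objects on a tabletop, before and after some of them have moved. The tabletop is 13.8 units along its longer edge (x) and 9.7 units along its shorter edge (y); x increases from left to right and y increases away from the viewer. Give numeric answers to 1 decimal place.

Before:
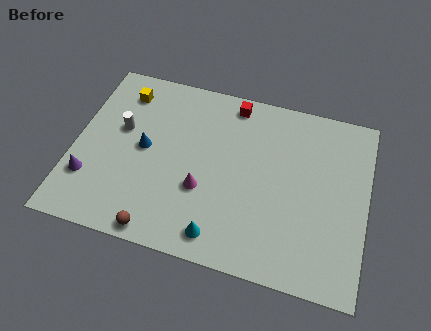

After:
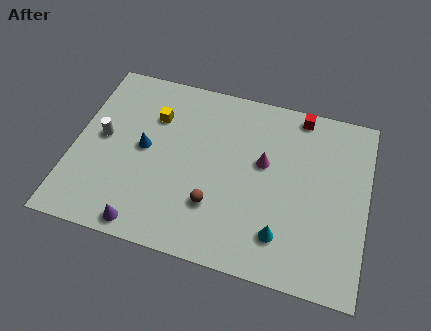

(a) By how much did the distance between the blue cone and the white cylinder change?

+0.6

The distance was about 1.4 in the first image and 2.0 in the second, so they moved 0.6 units further apart.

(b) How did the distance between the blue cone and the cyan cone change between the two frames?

+1.9

They were about 5.4 units apart before and 7.3 after — 1.9 units further apart.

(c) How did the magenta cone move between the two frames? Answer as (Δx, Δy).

(2.7, 2.2)

The magenta cone was at about (6.2, 3.5) and moved to about (8.9, 5.7).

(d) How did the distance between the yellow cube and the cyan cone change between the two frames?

-0.4

They were about 8.4 units apart before and 8.0 after — 0.4 units closer together.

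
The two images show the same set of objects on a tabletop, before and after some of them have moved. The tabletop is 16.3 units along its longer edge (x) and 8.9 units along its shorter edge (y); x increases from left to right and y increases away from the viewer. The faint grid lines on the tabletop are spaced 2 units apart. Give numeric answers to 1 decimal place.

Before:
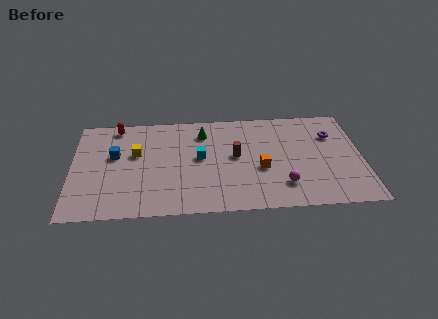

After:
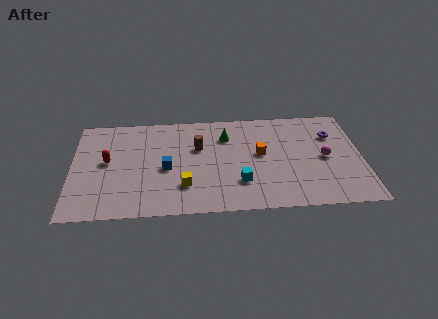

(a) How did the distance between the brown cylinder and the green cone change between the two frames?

-1.0

They were about 2.8 units apart before and 1.8 after — 1.0 units closer together.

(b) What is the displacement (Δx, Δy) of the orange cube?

(0.0, 1.3)

From the two frames, the orange cube sits at roughly (10.6, 3.6) before and (10.6, 4.9) after.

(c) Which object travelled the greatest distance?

the yellow cube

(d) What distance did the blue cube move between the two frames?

3.2

The blue cube was near (2.4, 5.3) before and (5.3, 4.0) after, so it travelled √(2.9² + 1.3²) ≈ 3.2 units.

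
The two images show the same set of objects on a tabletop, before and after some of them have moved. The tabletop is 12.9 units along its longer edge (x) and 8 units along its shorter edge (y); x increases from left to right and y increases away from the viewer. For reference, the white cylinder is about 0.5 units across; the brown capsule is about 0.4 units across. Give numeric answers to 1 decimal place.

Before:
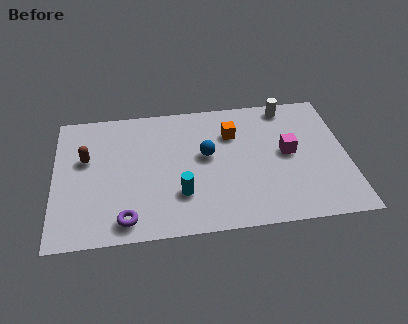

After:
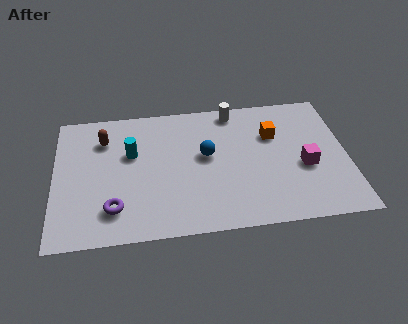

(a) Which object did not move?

the blue sphere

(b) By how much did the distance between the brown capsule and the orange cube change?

+1.0

They were about 6.5 units apart before and 7.5 after — 1.0 units further apart.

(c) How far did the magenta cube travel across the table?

1.1

The magenta cube moved from about (10.3, 4.2) to (11.0, 3.3), a distance of √(0.7² + 0.9²) ≈ 1.1.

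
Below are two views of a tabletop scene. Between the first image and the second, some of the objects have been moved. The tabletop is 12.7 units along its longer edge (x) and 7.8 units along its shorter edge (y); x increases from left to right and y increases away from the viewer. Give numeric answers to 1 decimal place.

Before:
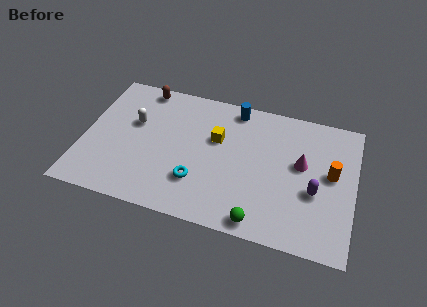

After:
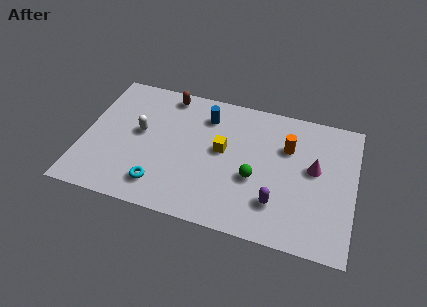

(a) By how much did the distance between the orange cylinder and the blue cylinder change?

-1.4

Before: roughly 5.4 units apart; after: 4.0. That's 1.4 units closer together.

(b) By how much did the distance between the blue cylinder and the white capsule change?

-1.6

The distance was about 5.1 in the first image and 3.5 in the second, so they moved 1.6 units closer together.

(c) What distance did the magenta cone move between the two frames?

0.6

The magenta cone was near (10.2, 4.5) before and (10.8, 4.4) after, so it travelled √(0.6² + 0.1²) ≈ 0.6 units.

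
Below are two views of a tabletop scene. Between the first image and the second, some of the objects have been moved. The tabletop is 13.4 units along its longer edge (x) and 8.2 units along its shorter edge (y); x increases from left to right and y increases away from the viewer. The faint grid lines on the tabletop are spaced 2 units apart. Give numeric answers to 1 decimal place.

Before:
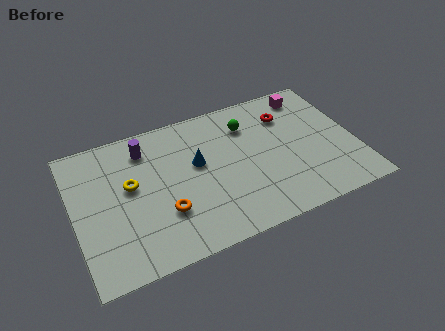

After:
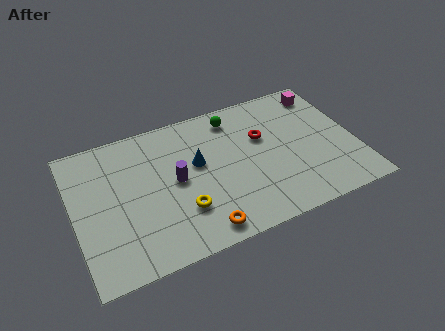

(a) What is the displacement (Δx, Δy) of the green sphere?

(-0.6, 0.7)

From the two frames, the green sphere sits at roughly (8.5, 6.2) before and (7.9, 6.9) after.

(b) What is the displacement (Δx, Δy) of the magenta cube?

(0.7, -0.1)

The magenta cube was at about (11.6, 7.0) and moved to about (12.3, 6.9).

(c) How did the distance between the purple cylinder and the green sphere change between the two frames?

-0.8

Before: roughly 4.9 units apart; after: 4.1. That's 0.8 units closer together.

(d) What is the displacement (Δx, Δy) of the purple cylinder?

(1.2, -2.4)

From the two frames, the purple cylinder sits at roughly (3.6, 6.6) before and (4.8, 4.2) after.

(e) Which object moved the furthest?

the yellow torus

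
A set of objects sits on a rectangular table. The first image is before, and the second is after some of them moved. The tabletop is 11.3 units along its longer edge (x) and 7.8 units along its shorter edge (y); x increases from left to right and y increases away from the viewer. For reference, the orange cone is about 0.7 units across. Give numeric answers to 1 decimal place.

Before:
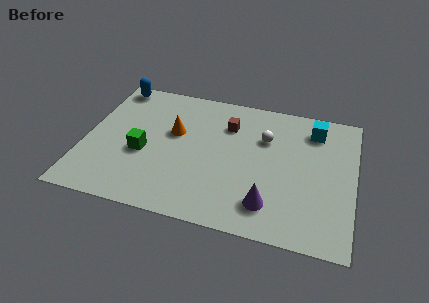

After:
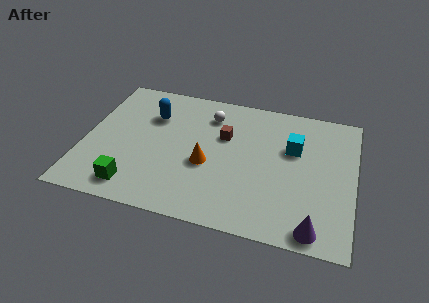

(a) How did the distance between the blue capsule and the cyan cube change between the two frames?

-2.6

Before: roughly 8.6 units apart; after: 6.0. That's 2.6 units closer together.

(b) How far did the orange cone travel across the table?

2.1

The orange cone was near (3.7, 4.7) before and (5.2, 3.2) after, so it travelled √(1.5² + 1.5²) ≈ 2.1 units.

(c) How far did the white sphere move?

2.5

From (7.5, 5.3) to (5.1, 6.1), the white sphere covered √(2.4² + 0.8²) ≈ 2.5 units.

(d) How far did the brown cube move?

0.7

The brown cube was near (5.9, 5.7) before and (5.8, 5.0) after, so it travelled √(0.1² + 0.7²) ≈ 0.7 units.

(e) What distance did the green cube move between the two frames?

2.0

The green cube moved from about (2.5, 3.2) to (2.3, 1.2), a distance of √(0.2² + 2.0²) ≈ 2.0.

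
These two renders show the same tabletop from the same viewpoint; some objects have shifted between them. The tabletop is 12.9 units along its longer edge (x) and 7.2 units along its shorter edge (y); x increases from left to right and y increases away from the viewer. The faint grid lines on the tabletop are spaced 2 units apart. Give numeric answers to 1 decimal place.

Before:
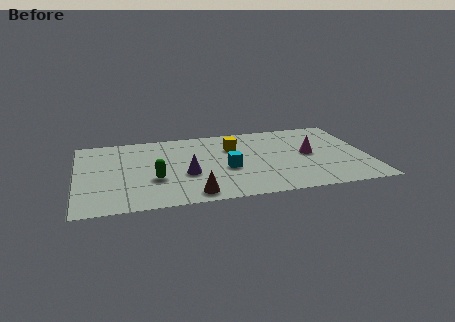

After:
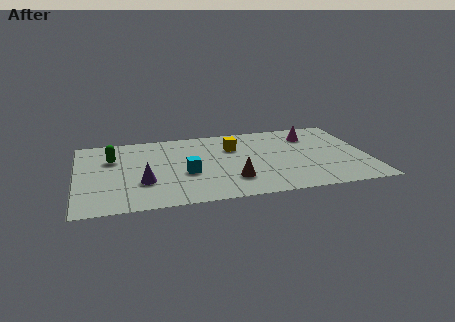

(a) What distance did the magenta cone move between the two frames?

1.8

The magenta cone moved from about (10.3, 3.7) to (10.5, 5.5), a distance of √(0.2² + 1.8²) ≈ 1.8.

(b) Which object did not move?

the yellow cube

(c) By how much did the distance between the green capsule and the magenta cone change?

+1.9

They were about 7.0 units apart before and 8.9 after — 1.9 units further apart.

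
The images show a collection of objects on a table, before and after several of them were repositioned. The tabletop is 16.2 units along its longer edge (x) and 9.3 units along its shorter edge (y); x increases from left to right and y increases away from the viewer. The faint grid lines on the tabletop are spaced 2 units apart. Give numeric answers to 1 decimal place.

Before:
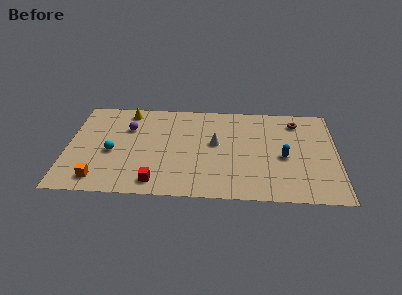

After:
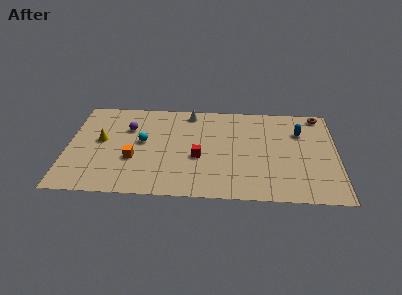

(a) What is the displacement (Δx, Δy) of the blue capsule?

(1.0, 2.5)

The blue capsule started near (13.0, 4.1) and ended near (14.0, 6.6).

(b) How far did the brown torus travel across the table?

1.6

The brown torus was near (13.8, 7.6) before and (15.2, 8.4) after, so it travelled √(1.4² + 0.8²) ≈ 1.6 units.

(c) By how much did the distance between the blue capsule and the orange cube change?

-0.8

Before: roughly 11.3 units apart; after: 10.5. That's 0.8 units closer together.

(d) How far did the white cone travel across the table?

3.4

From (8.9, 5.2) to (7.3, 8.2), the white cone covered √(1.6² + 3.0²) ≈ 3.4 units.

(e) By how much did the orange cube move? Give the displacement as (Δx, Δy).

(2.0, 2.0)

The orange cube started near (2.0, 1.4) and ended near (4.0, 3.4).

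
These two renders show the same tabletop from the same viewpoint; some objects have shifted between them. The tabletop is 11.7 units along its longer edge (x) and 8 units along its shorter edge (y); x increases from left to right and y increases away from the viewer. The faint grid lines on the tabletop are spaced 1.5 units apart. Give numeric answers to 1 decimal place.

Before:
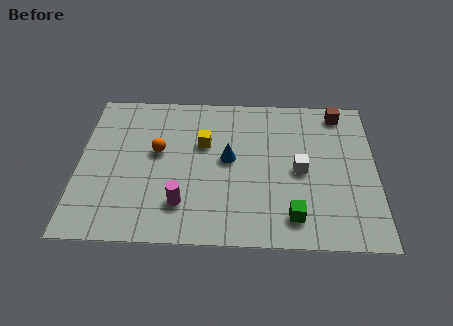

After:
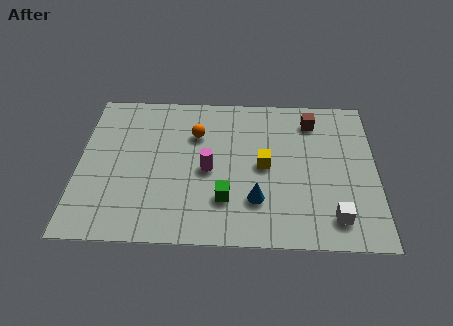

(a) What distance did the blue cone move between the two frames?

2.4

The blue cone was near (5.9, 4.3) before and (7.0, 2.2) after, so it travelled √(1.1² + 2.1²) ≈ 2.4 units.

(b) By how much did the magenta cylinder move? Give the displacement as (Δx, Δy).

(1.0, 1.8)

From the two frames, the magenta cylinder sits at roughly (4.1, 1.9) before and (5.1, 3.7) after.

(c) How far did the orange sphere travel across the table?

1.8

The orange sphere was near (3.1, 4.6) before and (4.6, 5.6) after, so it travelled √(1.5² + 1.0²) ≈ 1.8 units.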